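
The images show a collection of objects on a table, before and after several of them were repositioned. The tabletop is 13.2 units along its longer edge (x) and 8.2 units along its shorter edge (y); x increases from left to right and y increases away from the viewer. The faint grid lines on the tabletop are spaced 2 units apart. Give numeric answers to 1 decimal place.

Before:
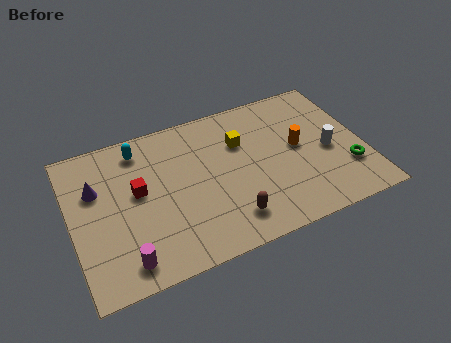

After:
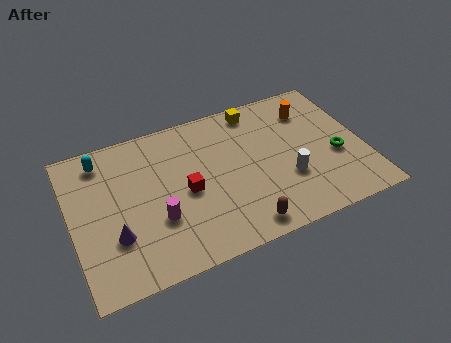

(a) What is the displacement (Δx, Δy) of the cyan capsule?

(-1.7, 0.0)

From the two frames, the cyan capsule sits at roughly (3.3, 6.9) before and (1.6, 6.9) after.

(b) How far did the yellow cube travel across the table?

1.8

The yellow cube moved from about (7.8, 5.6) to (8.7, 7.2), a distance of √(0.9² + 1.6²) ≈ 1.8.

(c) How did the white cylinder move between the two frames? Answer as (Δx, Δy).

(-2.0, -0.9)

The white cylinder was at about (11.6, 3.7) and moved to about (9.6, 2.8).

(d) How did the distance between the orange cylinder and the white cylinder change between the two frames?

+2.3

Before: roughly 1.5 units apart; after: 3.8. That's 2.3 units further apart.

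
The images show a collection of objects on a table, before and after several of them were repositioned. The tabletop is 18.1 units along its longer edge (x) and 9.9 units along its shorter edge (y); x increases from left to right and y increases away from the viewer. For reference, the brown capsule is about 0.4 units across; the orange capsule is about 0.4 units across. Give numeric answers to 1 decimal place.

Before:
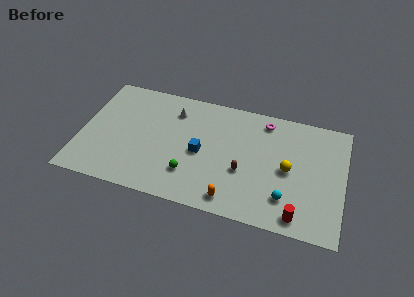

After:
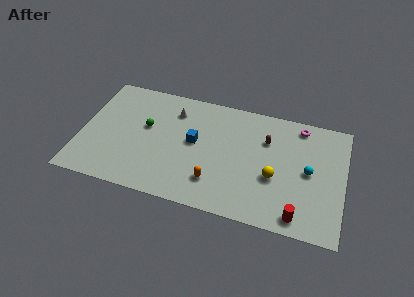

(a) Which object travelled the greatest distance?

the green sphere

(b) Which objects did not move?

the red cylinder and the white cone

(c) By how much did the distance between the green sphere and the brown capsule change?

+4.6

Before: roughly 3.8 units apart; after: 8.4. That's 4.6 units further apart.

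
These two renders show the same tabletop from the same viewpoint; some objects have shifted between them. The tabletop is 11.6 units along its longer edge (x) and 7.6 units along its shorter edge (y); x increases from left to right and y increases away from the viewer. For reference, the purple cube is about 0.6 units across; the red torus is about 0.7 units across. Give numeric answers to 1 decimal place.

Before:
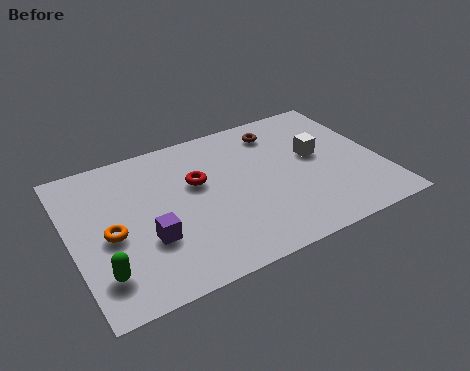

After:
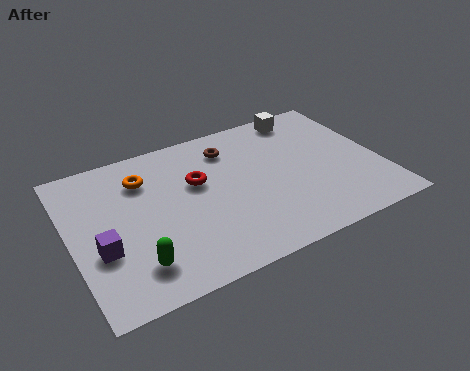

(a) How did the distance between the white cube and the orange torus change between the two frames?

-1.6

They were about 8.0 units apart before and 6.4 after — 1.6 units closer together.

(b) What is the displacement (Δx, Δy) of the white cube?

(-0.1, 2.4)

From the two frames, the white cube sits at roughly (9.3, 4.3) before and (9.2, 6.7) after.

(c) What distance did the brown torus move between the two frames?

1.9

The brown torus moved from about (8.1, 6.2) to (6.2, 6.0), a distance of √(1.9² + 0.2²) ≈ 1.9.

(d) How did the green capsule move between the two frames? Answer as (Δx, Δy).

(1.2, -0.1)

From the two frames, the green capsule sits at roughly (0.9, 1.7) before and (2.1, 1.6) after.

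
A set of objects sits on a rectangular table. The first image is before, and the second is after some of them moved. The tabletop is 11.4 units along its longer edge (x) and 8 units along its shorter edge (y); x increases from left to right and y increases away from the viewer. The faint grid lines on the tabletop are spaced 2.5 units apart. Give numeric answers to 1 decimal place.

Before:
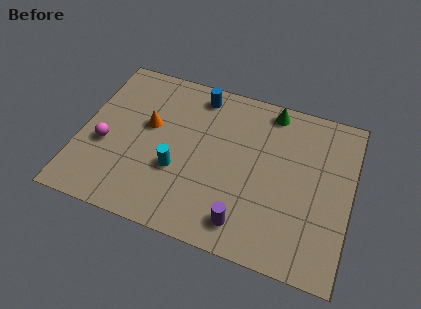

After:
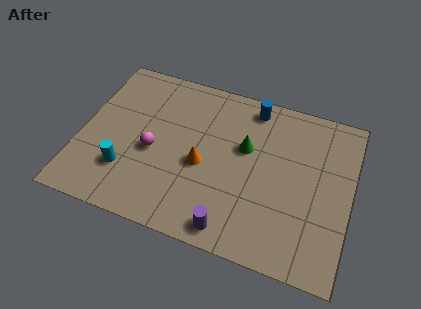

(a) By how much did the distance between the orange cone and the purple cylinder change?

-2.6

Before: roughly 5.6 units apart; after: 3.0. That's 2.6 units closer together.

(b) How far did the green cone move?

2.4

The green cone moved from about (7.8, 7.1) to (6.9, 4.9), a distance of √(0.9² + 2.2²) ≈ 2.4.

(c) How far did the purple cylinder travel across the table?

0.6

The purple cylinder moved from about (7.2, 1.3) to (6.7, 0.9), a distance of √(0.5² + 0.4²) ≈ 0.6.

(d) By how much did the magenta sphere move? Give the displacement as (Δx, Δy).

(2.0, 0.3)

From the two frames, the magenta sphere sits at roughly (1.1, 3.2) before and (3.1, 3.5) after.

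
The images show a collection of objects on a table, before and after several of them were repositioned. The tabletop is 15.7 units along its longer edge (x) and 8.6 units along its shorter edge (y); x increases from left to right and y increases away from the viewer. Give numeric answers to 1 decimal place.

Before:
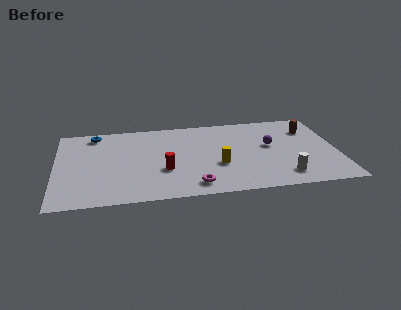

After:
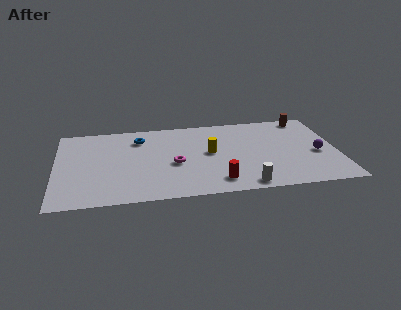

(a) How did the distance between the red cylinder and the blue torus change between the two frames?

+0.9

Before: roughly 5.8 units apart; after: 6.7. That's 0.9 units further apart.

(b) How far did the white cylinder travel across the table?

2.3

The white cylinder was near (12.6, 1.6) before and (10.4, 0.9) after, so it travelled √(2.2² + 0.7²) ≈ 2.3 units.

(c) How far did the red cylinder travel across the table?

3.3

The red cylinder was near (6.0, 3.1) before and (8.9, 1.5) after, so it travelled √(2.9² + 1.6²) ≈ 3.3 units.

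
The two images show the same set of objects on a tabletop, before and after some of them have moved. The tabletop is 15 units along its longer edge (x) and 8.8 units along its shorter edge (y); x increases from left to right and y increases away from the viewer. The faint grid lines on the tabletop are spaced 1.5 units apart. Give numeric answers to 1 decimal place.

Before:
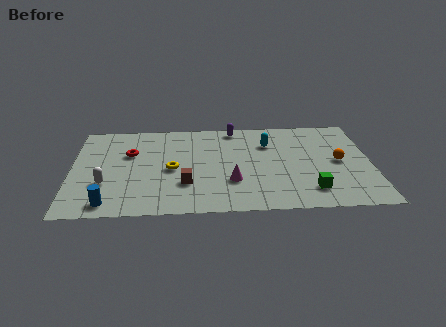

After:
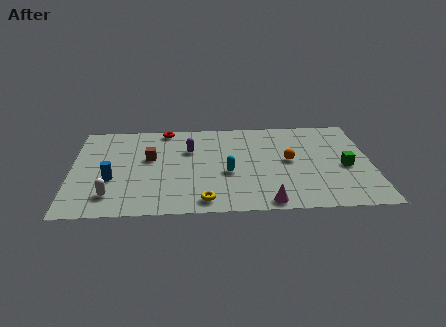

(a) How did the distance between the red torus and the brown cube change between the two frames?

-1.2

Before: roughly 4.1 units apart; after: 2.9. That's 1.2 units closer together.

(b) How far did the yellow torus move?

3.4

The yellow torus was near (5.0, 4.1) before and (6.6, 1.1) after, so it travelled √(1.6² + 3.0²) ≈ 3.4 units.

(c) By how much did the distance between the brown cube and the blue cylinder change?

-1.4

They were about 4.1 units apart before and 2.7 after — 1.4 units closer together.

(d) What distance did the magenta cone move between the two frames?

2.6

From (8.0, 2.8) to (9.7, 0.8), the magenta cone covered √(1.7² + 2.0²) ≈ 2.6 units.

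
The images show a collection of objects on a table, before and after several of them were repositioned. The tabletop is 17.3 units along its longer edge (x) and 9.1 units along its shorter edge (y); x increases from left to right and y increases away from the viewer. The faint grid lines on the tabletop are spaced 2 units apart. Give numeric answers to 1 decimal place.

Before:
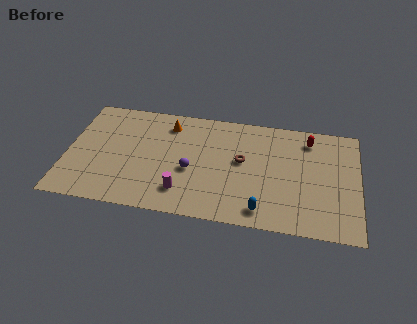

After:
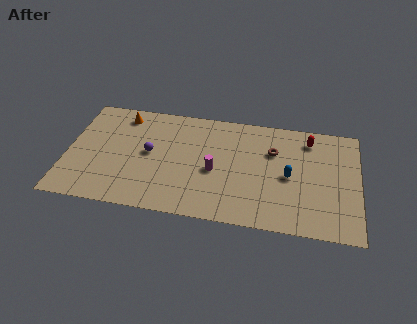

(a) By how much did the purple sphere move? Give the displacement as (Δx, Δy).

(-2.5, 1.0)

The purple sphere was at about (7.4, 3.8) and moved to about (4.9, 4.8).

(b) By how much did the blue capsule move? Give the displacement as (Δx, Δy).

(1.5, 3.0)

From the two frames, the blue capsule sits at roughly (11.7, 1.3) before and (13.2, 4.3) after.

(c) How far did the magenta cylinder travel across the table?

2.7

The magenta cylinder was near (7.0, 2.0) before and (8.8, 4.0) after, so it travelled √(1.8² + 2.0²) ≈ 2.7 units.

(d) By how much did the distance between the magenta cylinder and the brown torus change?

-0.6

Before: roughly 4.6 units apart; after: 4.0. That's 0.6 units closer together.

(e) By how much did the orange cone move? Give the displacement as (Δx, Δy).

(-2.8, 0.3)

The orange cone was at about (5.9, 7.4) and moved to about (3.1, 7.7).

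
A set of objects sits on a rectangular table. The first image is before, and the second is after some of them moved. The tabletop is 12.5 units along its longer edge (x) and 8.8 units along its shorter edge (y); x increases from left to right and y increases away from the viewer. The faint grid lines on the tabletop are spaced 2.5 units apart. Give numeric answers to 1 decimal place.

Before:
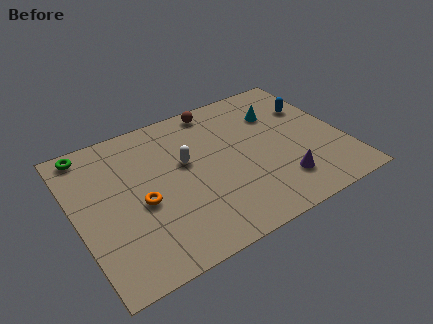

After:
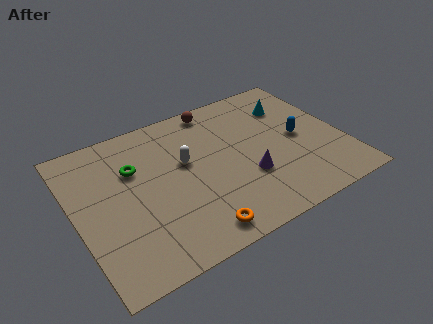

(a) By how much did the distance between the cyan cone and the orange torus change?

+0.4

The distance was about 7.3 in the first image and 7.7 in the second, so they moved 0.4 units further apart.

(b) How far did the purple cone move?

1.7

The purple cone was near (9.2, 2.0) before and (7.8, 3.0) after, so it travelled √(1.4² + 1.0²) ≈ 1.7 units.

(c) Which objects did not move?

the brown sphere and the white capsule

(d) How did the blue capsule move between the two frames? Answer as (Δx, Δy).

(-0.9, -1.7)

From the two frames, the blue capsule sits at roughly (11.4, 6.0) before and (10.5, 4.3) after.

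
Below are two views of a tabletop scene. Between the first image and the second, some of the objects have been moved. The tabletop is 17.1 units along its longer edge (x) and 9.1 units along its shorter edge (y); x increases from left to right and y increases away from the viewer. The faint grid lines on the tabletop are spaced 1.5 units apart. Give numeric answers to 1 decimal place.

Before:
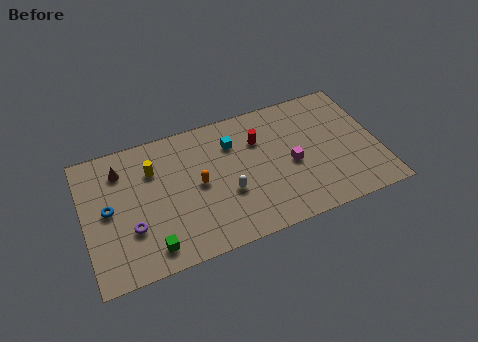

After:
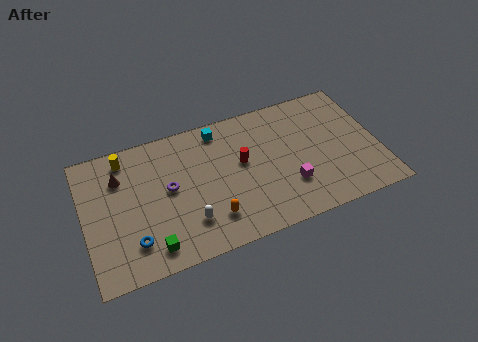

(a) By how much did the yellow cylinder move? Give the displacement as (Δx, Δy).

(-1.5, 1.3)

The yellow cylinder started near (4.1, 6.5) and ended near (2.6, 7.8).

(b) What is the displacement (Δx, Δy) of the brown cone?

(-0.1, -0.5)

The brown cone was at about (2.3, 7.1) and moved to about (2.2, 6.6).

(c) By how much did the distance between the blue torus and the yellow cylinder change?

+2.5

They were about 3.2 units apart before and 5.7 after — 2.5 units further apart.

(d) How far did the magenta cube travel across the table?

1.4

From (12.0, 4.1) to (11.7, 2.7), the magenta cube covered √(0.3² + 1.4²) ≈ 1.4 units.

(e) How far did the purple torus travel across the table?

3.0

From (2.6, 3.0) to (4.9, 4.9), the purple torus covered √(2.3² + 1.9²) ≈ 3.0 units.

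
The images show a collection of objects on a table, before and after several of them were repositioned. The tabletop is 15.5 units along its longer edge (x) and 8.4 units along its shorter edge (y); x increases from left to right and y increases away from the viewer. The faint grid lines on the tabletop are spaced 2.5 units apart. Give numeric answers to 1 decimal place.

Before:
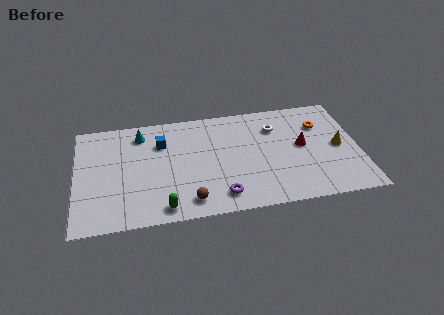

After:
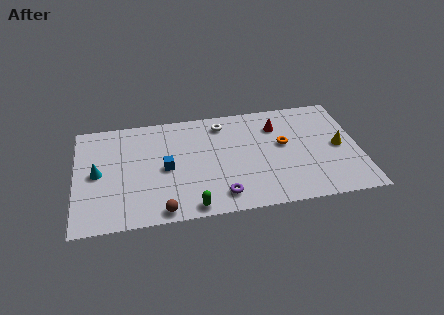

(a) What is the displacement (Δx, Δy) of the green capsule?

(1.5, -0.2)

The green capsule was at about (4.7, 1.0) and moved to about (6.2, 0.8).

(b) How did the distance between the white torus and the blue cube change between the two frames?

-1.9

Before: roughly 6.3 units apart; after: 4.4. That's 1.9 units closer together.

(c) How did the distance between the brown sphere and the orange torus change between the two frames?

-0.9

Before: roughly 8.8 units apart; after: 7.9. That's 0.9 units closer together.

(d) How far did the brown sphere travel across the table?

1.6

The brown sphere was near (6.1, 1.3) before and (4.6, 0.8) after, so it travelled √(1.5² + 0.5²) ≈ 1.6 units.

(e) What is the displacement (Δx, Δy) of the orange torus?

(-2.1, -1.2)

From the two frames, the orange torus sits at roughly (13.5, 6.0) before and (11.4, 4.8) after.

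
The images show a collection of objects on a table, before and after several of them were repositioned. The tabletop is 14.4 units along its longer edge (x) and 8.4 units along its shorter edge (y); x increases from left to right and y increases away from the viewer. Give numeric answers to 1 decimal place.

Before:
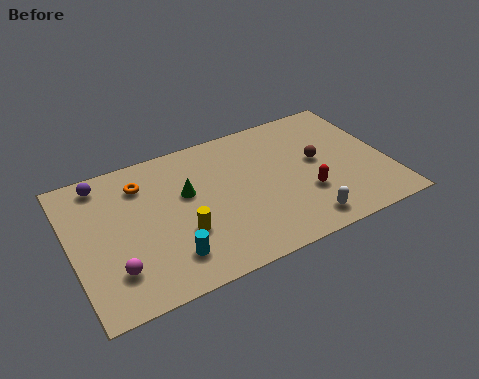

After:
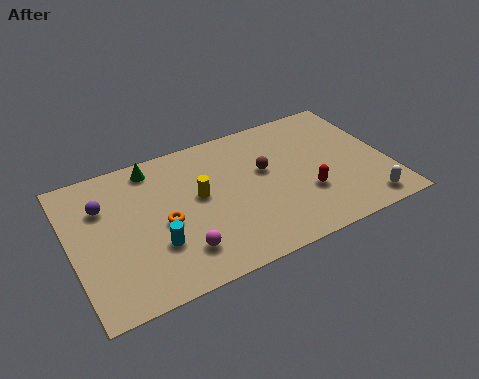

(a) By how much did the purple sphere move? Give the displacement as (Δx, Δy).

(-0.1, -1.4)

The purple sphere was at about (1.7, 7.3) and moved to about (1.6, 5.9).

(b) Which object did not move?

the red capsule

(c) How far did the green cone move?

2.6

The green cone was near (5.3, 5.1) before and (4.0, 7.3) after, so it travelled √(1.3² + 2.2²) ≈ 2.6 units.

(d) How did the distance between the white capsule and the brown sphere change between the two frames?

+2.1

They were about 3.6 units apart before and 5.7 after — 2.1 units further apart.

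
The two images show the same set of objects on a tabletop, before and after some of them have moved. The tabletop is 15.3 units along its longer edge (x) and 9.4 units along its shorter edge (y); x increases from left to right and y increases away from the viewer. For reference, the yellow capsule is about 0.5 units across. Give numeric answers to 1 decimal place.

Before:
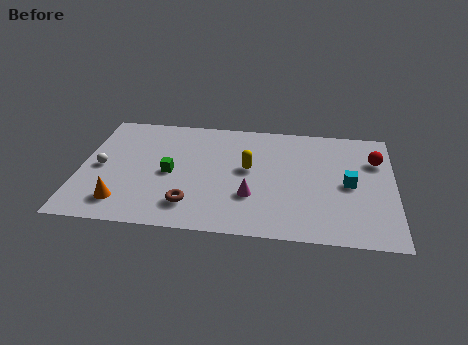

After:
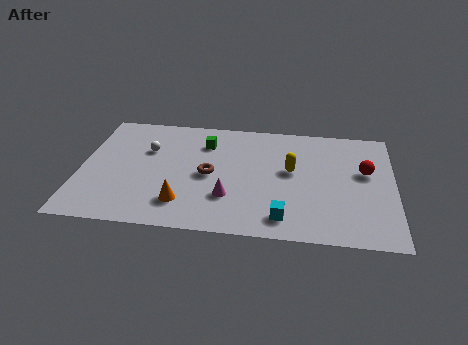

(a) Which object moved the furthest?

the cyan cube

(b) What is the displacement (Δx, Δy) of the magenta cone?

(-1.1, -0.2)

The magenta cone started near (8.4, 3.0) and ended near (7.3, 2.8).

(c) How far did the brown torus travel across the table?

2.6

From (5.5, 2.0) to (6.3, 4.5), the brown torus covered √(0.8² + 2.5²) ≈ 2.6 units.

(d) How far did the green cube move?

3.1

The green cube was near (4.4, 4.4) before and (6.0, 7.1) after, so it travelled √(1.6² + 2.7²) ≈ 3.1 units.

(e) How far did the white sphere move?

2.8

The white sphere was near (1.0, 4.5) before and (3.2, 6.2) after, so it travelled √(2.2² + 1.7²) ≈ 2.8 units.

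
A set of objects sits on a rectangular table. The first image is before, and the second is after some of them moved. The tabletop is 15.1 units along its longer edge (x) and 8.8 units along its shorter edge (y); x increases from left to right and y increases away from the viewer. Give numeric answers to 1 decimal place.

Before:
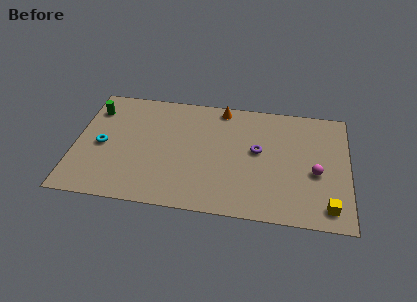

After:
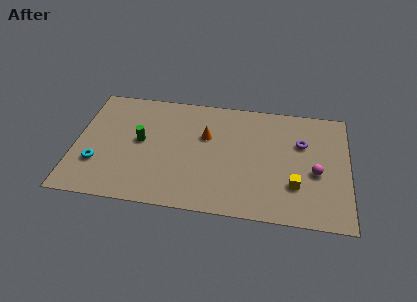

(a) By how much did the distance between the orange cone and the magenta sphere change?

-0.4

They were about 6.8 units apart before and 6.4 after — 0.4 units closer together.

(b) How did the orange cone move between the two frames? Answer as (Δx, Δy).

(-0.8, -2.3)

The orange cone was at about (8.0, 7.9) and moved to about (7.2, 5.6).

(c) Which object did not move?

the magenta sphere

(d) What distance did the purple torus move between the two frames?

2.6

From (10.1, 4.9) to (12.5, 5.8), the purple torus covered √(2.4² + 0.9²) ≈ 2.6 units.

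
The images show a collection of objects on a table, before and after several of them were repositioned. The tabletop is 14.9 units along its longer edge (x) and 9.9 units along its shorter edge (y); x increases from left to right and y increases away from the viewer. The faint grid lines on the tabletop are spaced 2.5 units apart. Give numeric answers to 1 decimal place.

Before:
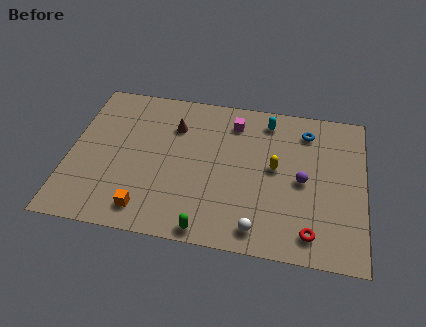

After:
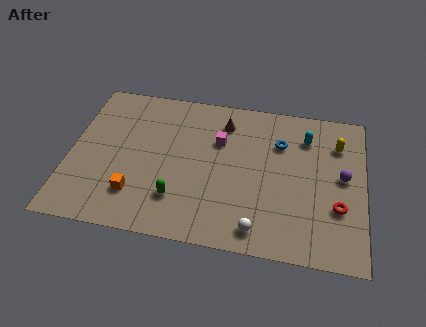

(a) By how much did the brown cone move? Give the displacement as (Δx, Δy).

(2.5, 0.7)

The brown cone started near (5.2, 7.2) and ended near (7.7, 7.9).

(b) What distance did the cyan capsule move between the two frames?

2.2

The cyan capsule moved from about (9.9, 8.4) to (11.9, 7.6), a distance of √(2.0² + 0.8²) ≈ 2.2.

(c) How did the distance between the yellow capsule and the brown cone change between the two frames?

+0.3

The distance was about 5.5 in the first image and 5.8 in the second, so they moved 0.3 units further apart.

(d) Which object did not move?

the white sphere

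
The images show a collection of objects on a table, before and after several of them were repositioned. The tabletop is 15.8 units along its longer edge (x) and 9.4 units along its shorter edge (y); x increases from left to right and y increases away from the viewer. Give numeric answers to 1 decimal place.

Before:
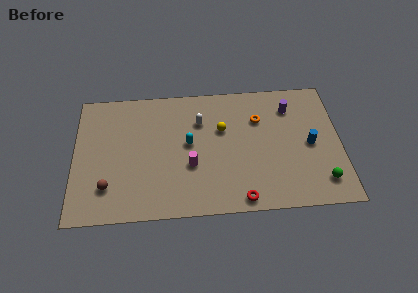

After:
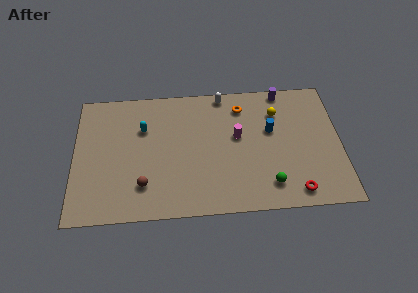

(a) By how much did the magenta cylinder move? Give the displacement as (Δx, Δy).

(2.8, 1.9)

The magenta cylinder was at about (6.9, 3.5) and moved to about (9.7, 5.4).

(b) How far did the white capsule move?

2.4

The white capsule moved from about (7.5, 6.7) to (8.9, 8.6), a distance of √(1.4² + 1.9²) ≈ 2.4.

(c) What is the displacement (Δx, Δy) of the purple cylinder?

(-0.4, 1.3)

From the two frames, the purple cylinder sits at roughly (12.9, 7.3) before and (12.5, 8.6) after.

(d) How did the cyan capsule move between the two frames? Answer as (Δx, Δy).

(-2.7, 1.3)

The cyan capsule was at about (6.8, 5.1) and moved to about (4.1, 6.4).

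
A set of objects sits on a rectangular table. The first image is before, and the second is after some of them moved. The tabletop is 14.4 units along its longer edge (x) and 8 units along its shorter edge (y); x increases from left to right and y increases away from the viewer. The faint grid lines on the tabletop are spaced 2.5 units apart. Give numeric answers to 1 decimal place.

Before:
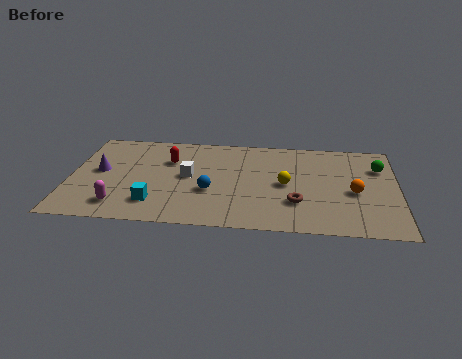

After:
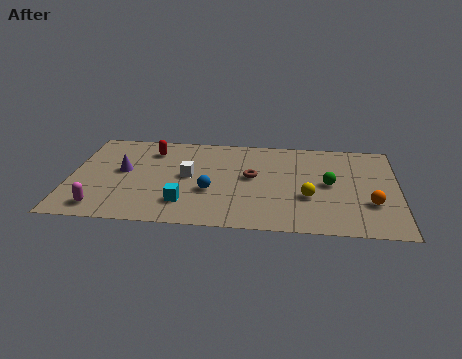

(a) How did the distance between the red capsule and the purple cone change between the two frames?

-1.0

The distance was about 3.2 in the first image and 2.2 in the second, so they moved 1.0 units closer together.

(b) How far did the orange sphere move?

1.1

The orange sphere moved from about (12.5, 3.5) to (13.2, 2.6), a distance of √(0.7² + 0.9²) ≈ 1.1.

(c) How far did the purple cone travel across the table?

1.0

The purple cone moved from about (1.3, 4.3) to (2.3, 4.4), a distance of √(1.0² + 0.1²) ≈ 1.0.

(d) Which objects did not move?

the blue sphere and the white cube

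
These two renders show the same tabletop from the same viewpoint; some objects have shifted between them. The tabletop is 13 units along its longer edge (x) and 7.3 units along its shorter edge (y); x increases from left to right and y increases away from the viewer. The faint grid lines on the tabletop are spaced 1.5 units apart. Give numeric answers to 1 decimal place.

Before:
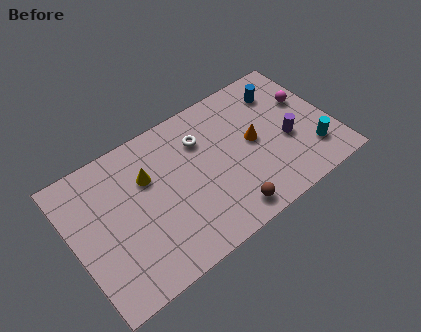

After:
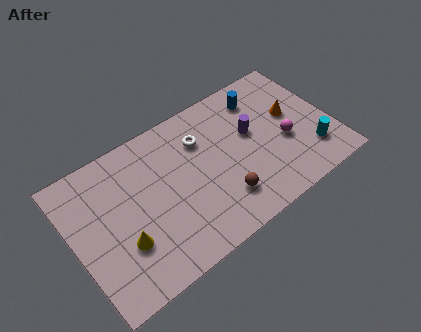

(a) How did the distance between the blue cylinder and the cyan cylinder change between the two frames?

+0.5

They were about 4.0 units apart before and 4.5 after — 0.5 units further apart.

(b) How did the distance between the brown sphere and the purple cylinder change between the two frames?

-0.8

The distance was about 4.0 in the first image and 3.2 in the second, so they moved 0.8 units closer together.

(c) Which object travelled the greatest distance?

the yellow cone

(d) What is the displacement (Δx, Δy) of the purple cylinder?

(-1.6, 1.3)

The purple cylinder was at about (10.7, 3.0) and moved to about (9.1, 4.3).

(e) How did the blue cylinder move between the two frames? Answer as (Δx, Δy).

(-1.0, 0.2)

The blue cylinder was at about (10.9, 5.7) and moved to about (9.9, 5.9).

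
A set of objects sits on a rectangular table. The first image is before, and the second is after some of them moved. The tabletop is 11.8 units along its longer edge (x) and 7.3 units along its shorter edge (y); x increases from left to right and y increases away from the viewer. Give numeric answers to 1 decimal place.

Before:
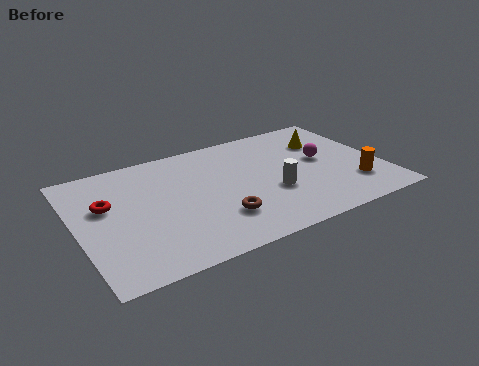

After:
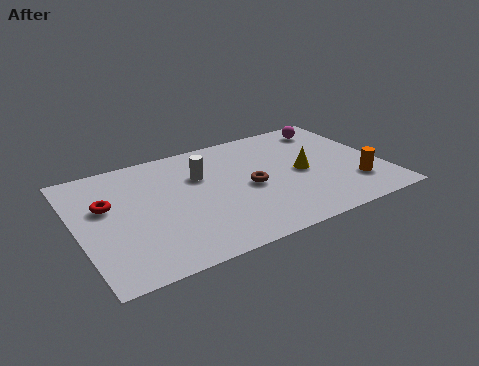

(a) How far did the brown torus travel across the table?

2.0

The brown torus moved from about (5.2, 2.0) to (6.6, 3.4), a distance of √(1.4² + 1.4²) ≈ 2.0.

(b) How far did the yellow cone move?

2.1

The yellow cone was near (9.9, 5.2) before and (8.7, 3.5) after, so it travelled √(1.2² + 1.7²) ≈ 2.1 units.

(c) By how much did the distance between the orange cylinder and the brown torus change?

-1.1

Before: roughly 5.3 units apart; after: 4.2. That's 1.1 units closer together.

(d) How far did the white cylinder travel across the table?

3.3

The white cylinder was near (7.4, 2.7) before and (4.9, 4.9) after, so it travelled √(2.5² + 2.2²) ≈ 3.3 units.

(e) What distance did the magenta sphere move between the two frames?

2.2

The magenta sphere was near (9.6, 4.0) before and (10.3, 6.1) after, so it travelled √(0.7² + 2.1²) ≈ 2.2 units.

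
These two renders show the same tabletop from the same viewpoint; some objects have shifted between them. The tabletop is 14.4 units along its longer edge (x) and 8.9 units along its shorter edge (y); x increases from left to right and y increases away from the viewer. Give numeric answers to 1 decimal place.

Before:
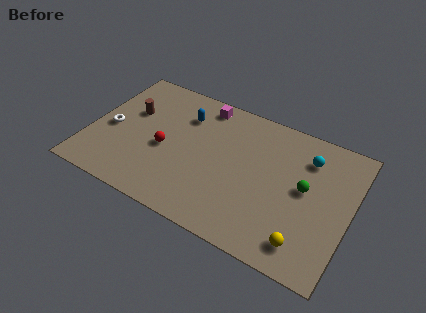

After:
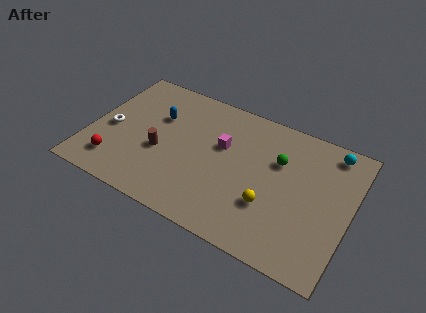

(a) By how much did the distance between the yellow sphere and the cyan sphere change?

+0.3

The distance was about 5.3 in the first image and 5.6 in the second, so they moved 0.3 units further apart.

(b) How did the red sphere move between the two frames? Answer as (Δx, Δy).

(-2.5, -2.1)

The red sphere started near (4.2, 3.9) and ended near (1.7, 1.8).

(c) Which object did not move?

the white torus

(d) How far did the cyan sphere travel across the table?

1.6

The cyan sphere moved from about (11.8, 6.8) to (13.0, 7.8), a distance of √(1.2² + 1.0²) ≈ 1.6.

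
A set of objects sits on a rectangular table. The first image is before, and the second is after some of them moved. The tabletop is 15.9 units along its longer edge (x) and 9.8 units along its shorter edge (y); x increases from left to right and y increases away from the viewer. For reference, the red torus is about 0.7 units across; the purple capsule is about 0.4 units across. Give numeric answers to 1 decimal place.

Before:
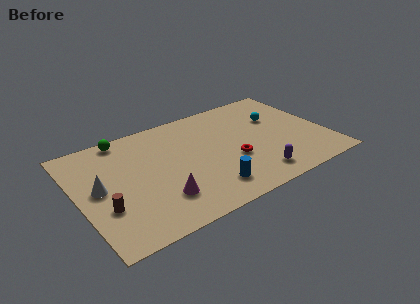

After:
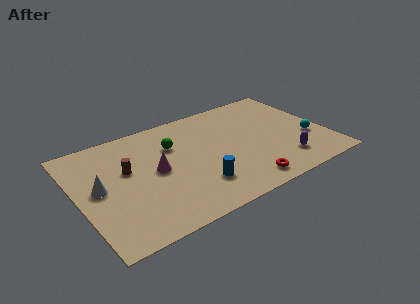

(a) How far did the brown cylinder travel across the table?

3.2

The brown cylinder was near (1.4, 3.3) before and (3.2, 5.9) after, so it travelled √(1.8² + 2.6²) ≈ 3.2 units.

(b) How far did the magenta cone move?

2.5

From (4.8, 2.5) to (4.9, 5.0), the magenta cone covered √(0.1² + 2.5²) ≈ 2.5 units.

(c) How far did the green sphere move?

3.6

The green sphere moved from about (3.4, 8.9) to (6.3, 6.8), a distance of √(2.9² + 2.1²) ≈ 3.6.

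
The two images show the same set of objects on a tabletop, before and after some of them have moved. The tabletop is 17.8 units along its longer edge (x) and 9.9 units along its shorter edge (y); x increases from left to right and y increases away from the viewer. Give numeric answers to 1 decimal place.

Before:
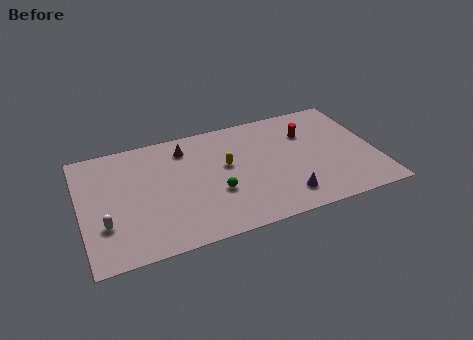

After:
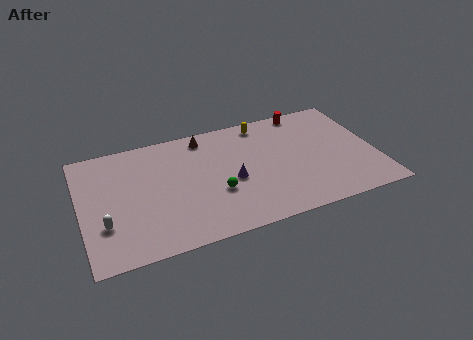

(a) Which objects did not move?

the white capsule and the green sphere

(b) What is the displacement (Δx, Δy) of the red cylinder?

(0.1, 2.0)

From the two frames, the red cylinder sits at roughly (13.9, 7.0) before and (14.0, 9.0) after.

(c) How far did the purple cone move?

3.8

The purple cone moved from about (12.0, 1.9) to (9.0, 4.3), a distance of √(3.0² + 2.4²) ≈ 3.8.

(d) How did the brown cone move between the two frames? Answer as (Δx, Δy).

(1.2, 0.6)

The brown cone started near (6.5, 8.0) and ended near (7.7, 8.6).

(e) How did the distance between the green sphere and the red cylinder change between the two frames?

+1.3

The distance was about 6.8 in the first image and 8.1 in the second, so they moved 1.3 units further apart.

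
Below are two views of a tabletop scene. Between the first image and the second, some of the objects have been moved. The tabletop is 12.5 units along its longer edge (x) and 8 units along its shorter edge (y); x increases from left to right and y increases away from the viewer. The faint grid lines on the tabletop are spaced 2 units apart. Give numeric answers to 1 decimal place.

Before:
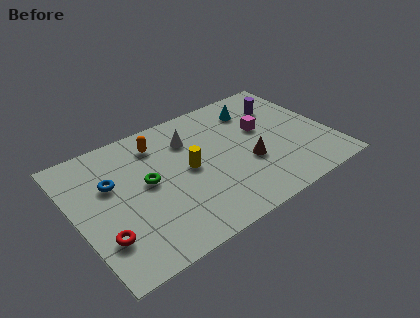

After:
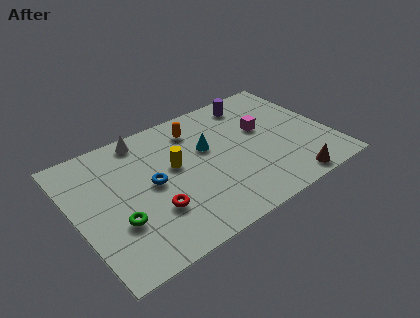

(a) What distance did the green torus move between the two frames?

2.3

The green torus moved from about (3.5, 4.3) to (1.8, 2.7), a distance of √(1.7² + 1.6²) ≈ 2.3.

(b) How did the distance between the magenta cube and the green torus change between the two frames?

+2.0

They were about 5.9 units apart before and 7.9 after — 2.0 units further apart.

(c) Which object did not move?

the magenta cube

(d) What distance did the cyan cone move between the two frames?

3.0

The cyan cone was near (9.3, 6.3) before and (6.6, 4.9) after, so it travelled √(2.7² + 1.4²) ≈ 3.0 units.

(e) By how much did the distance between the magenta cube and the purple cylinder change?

+0.4

They were about 1.6 units apart before and 2.0 after — 0.4 units further apart.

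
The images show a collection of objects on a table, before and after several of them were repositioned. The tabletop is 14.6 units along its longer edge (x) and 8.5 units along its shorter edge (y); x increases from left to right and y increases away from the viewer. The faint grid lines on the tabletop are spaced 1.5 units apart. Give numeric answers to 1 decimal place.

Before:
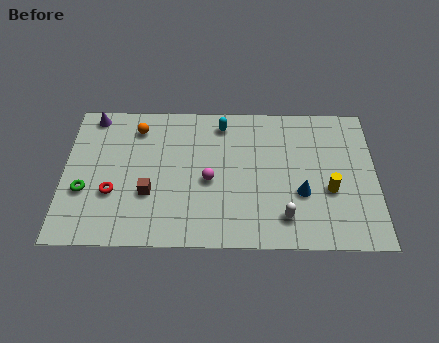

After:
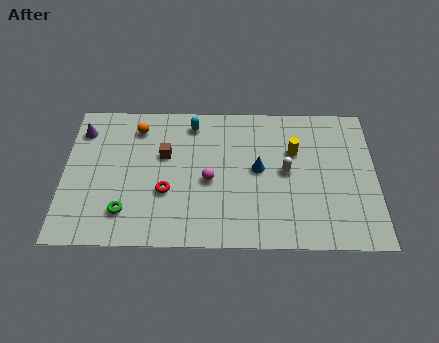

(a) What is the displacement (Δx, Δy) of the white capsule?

(0.1, 2.7)

The white capsule was at about (10.3, 1.7) and moved to about (10.4, 4.4).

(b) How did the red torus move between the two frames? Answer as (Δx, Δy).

(2.5, 0.1)

From the two frames, the red torus sits at roughly (2.3, 3.0) before and (4.8, 3.1) after.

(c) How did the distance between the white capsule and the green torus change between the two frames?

-1.5

They were about 9.4 units apart before and 7.9 after — 1.5 units closer together.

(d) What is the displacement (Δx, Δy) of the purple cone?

(-0.5, -0.9)

The purple cone was at about (1.3, 7.6) and moved to about (0.8, 6.7).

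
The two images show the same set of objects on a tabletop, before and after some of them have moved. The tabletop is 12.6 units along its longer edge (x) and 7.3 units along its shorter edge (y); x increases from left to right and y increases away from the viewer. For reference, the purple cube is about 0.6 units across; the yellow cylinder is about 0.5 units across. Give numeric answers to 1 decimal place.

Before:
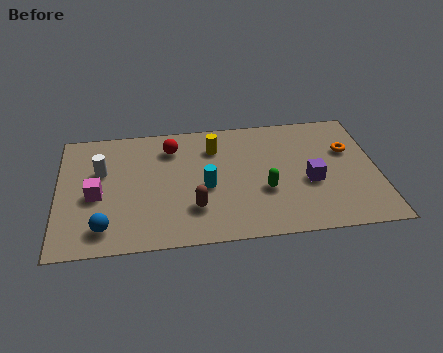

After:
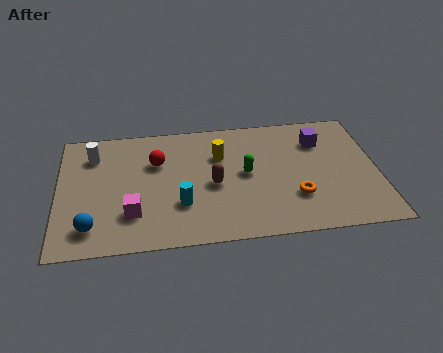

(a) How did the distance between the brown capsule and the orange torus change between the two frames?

-3.4

They were about 6.8 units apart before and 3.4 after — 3.4 units closer together.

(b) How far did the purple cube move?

2.5

The purple cube moved from about (9.9, 3.0) to (10.4, 5.4), a distance of √(0.5² + 2.4²) ≈ 2.5.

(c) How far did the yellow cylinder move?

0.5

The yellow cylinder moved from about (6.2, 5.5) to (6.4, 5.0), a distance of √(0.2² + 0.5²) ≈ 0.5.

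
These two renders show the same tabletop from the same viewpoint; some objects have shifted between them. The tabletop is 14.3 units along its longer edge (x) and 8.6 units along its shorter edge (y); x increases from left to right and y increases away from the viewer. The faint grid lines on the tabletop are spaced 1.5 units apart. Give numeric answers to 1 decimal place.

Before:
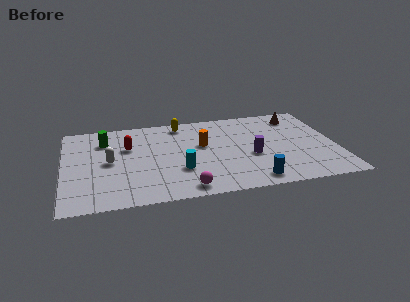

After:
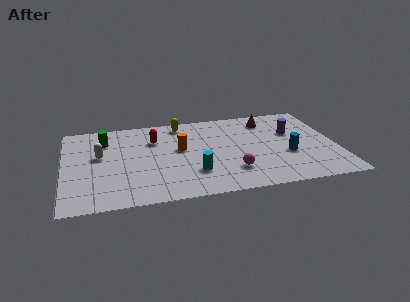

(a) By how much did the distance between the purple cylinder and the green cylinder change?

+1.8

Before: roughly 8.2 units apart; after: 10.0. That's 1.8 units further apart.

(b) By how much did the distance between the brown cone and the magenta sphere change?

-3.5

Before: roughly 8.8 units apart; after: 5.3. That's 3.5 units closer together.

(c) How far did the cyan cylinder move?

0.8

From (6.0, 2.8) to (6.7, 2.4), the cyan cylinder covered √(0.7² + 0.4²) ≈ 0.8 units.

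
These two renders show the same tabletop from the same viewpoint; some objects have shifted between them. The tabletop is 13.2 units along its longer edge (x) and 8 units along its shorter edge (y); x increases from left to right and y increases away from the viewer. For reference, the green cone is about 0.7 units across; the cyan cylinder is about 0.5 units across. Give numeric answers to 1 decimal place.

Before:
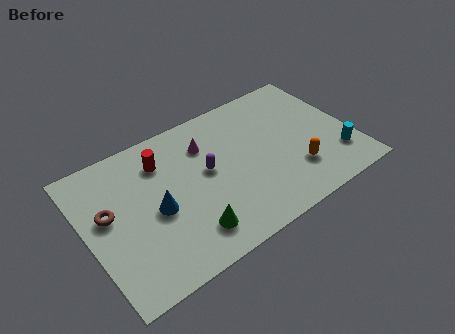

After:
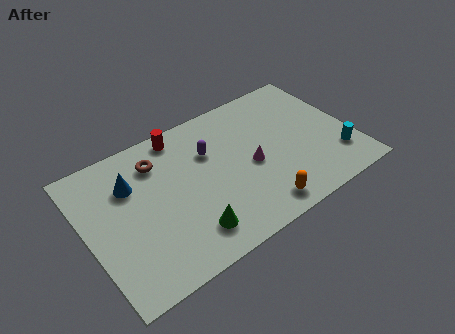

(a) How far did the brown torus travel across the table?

3.1

The brown torus was near (1.1, 4.6) before and (3.8, 6.2) after, so it travelled √(2.7² + 1.6²) ≈ 3.1 units.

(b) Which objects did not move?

the cyan cylinder and the green cone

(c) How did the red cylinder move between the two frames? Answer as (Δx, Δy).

(1.1, 1.0)

From the two frames, the red cylinder sits at roughly (4.0, 6.1) before and (5.1, 7.1) after.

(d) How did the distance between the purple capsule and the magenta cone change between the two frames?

+1.0

The distance was about 1.5 in the first image and 2.5 in the second, so they moved 1.0 units further apart.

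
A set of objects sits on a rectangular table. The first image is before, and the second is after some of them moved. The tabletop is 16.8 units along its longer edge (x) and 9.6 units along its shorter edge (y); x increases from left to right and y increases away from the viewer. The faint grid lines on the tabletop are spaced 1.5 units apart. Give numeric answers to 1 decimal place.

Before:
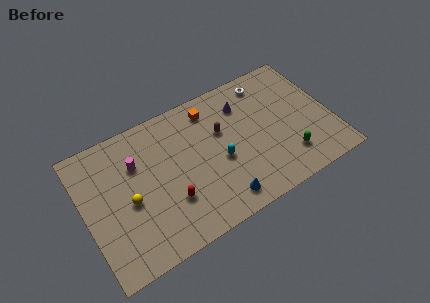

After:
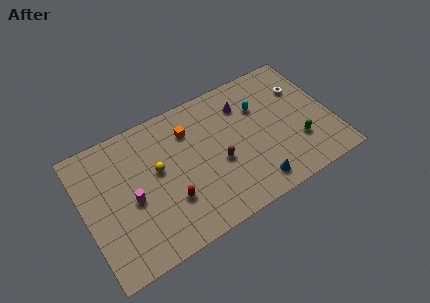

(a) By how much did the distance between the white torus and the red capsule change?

+1.3

The distance was about 9.1 in the first image and 10.4 in the second, so they moved 1.3 units further apart.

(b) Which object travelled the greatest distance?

the cyan capsule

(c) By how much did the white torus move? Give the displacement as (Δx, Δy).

(2.2, -1.5)

The white torus started near (13.0, 8.2) and ended near (15.2, 6.7).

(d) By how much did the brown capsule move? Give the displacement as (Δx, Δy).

(-0.5, -2.1)

The brown capsule started near (9.5, 6.1) and ended near (9.0, 4.0).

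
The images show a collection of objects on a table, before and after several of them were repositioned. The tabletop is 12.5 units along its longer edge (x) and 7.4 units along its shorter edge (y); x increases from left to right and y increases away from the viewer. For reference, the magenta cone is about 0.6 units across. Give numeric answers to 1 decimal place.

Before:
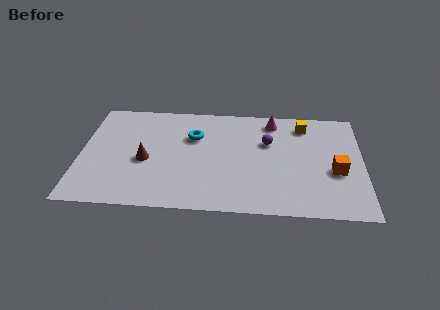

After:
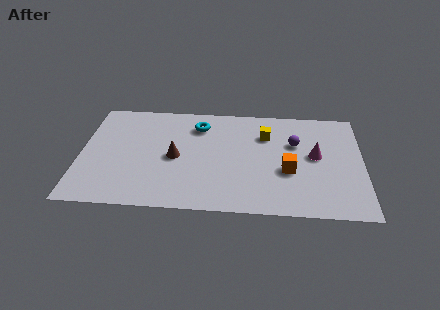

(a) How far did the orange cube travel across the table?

2.1

From (11.3, 3.0) to (9.2, 2.9), the orange cube covered √(2.1² + 0.1²) ≈ 2.1 units.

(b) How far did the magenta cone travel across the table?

3.0

From (8.5, 6.3) to (10.4, 4.0), the magenta cone covered √(1.9² + 2.3²) ≈ 3.0 units.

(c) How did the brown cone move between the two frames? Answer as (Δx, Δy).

(1.3, 0.3)

From the two frames, the brown cone sits at roughly (2.9, 3.2) before and (4.2, 3.5) after.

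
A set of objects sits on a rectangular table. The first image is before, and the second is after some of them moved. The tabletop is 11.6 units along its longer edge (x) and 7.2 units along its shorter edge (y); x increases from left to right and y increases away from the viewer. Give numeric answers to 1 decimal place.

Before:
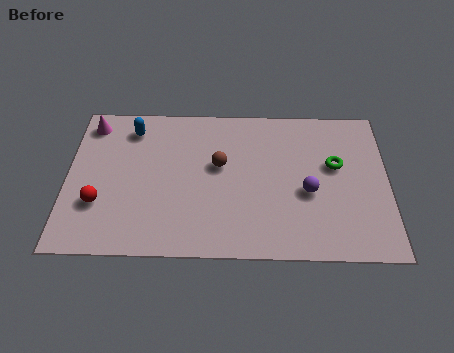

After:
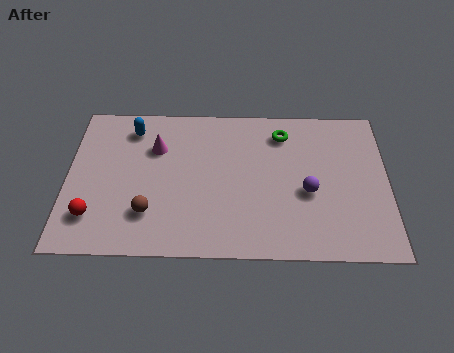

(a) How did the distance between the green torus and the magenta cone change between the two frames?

-4.4

The distance was about 9.1 in the first image and 4.7 in the second, so they moved 4.4 units closer together.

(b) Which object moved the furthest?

the brown sphere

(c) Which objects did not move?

the purple sphere and the blue capsule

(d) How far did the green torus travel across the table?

2.4

The green torus moved from about (9.7, 4.3) to (7.8, 5.8), a distance of √(1.9² + 1.5²) ≈ 2.4.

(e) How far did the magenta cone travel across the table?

2.6

The magenta cone was near (0.8, 6.1) before and (3.2, 5.0) after, so it travelled √(2.4² + 1.1²) ≈ 2.6 units.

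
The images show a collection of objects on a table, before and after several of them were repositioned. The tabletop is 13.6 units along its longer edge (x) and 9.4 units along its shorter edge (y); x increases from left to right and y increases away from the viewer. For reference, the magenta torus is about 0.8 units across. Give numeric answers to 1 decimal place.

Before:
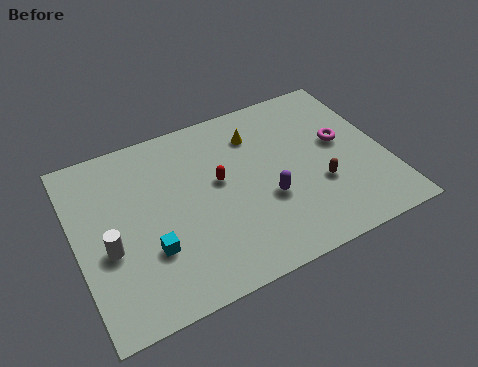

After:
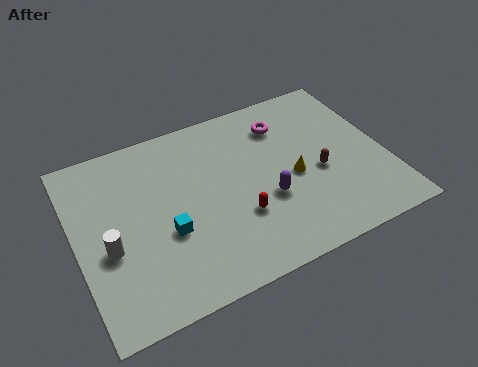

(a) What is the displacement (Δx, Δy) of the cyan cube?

(0.8, 0.6)

The cyan cube started near (3.0, 3.0) and ended near (3.8, 3.6).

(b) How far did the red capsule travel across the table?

2.3

The red capsule moved from about (6.3, 5.3) to (6.9, 3.1), a distance of √(0.6² + 2.2²) ≈ 2.3.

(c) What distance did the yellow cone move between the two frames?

3.3

The yellow cone moved from about (8.2, 7.2) to (9.5, 4.2), a distance of √(1.3² + 3.0²) ≈ 3.3.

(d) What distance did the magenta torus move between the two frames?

3.0

The magenta torus was near (11.8, 5.3) before and (9.5, 7.3) after, so it travelled √(2.3² + 2.0²) ≈ 3.0 units.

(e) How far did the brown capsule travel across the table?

0.7

From (10.5, 3.3) to (10.6, 4.0), the brown capsule covered √(0.1² + 0.7²) ≈ 0.7 units.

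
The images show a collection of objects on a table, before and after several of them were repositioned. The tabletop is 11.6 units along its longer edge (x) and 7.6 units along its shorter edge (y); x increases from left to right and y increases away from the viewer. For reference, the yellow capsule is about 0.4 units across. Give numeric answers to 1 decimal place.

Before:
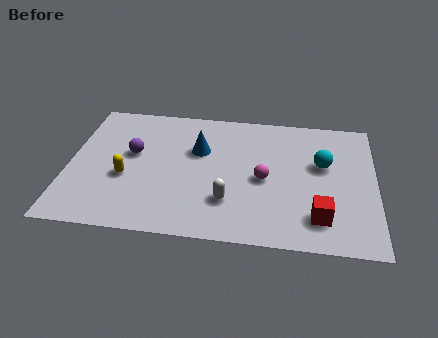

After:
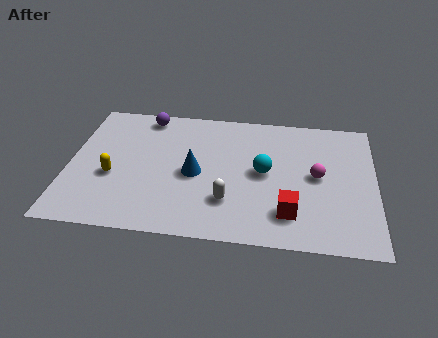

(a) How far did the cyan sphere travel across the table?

2.3

The cyan sphere moved from about (9.6, 4.6) to (7.4, 3.9), a distance of √(2.2² + 0.7²) ≈ 2.3.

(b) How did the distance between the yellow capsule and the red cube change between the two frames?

-0.6

Before: roughly 7.4 units apart; after: 6.8. That's 0.6 units closer together.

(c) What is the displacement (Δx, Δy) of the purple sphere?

(0.4, 2.3)

The purple sphere was at about (2.4, 4.4) and moved to about (2.8, 6.7).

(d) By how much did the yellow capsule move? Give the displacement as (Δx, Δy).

(-0.5, 0.0)

The yellow capsule started near (2.2, 3.0) and ended near (1.7, 3.0).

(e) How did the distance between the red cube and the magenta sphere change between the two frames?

-0.4

They were about 2.8 units apart before and 2.4 after — 0.4 units closer together.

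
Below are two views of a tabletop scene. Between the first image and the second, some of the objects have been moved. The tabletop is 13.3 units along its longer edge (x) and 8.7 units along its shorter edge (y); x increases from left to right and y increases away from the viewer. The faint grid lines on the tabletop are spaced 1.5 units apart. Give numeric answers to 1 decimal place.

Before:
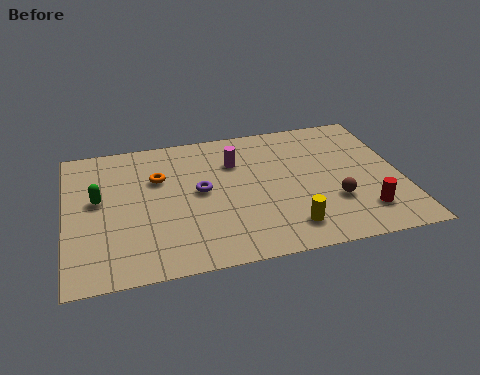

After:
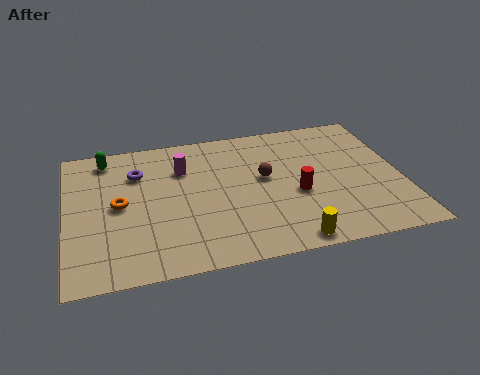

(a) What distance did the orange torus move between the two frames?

2.1

The orange torus moved from about (3.7, 5.8) to (2.1, 4.4), a distance of √(1.6² + 1.4²) ≈ 2.1.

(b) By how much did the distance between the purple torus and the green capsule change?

-2.3

Before: roughly 4.0 units apart; after: 1.7. That's 2.3 units closer together.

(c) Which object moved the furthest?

the brown sphere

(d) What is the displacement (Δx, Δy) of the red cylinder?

(-2.5, 1.7)

From the two frames, the red cylinder sits at roughly (11.6, 1.9) before and (9.1, 3.6) after.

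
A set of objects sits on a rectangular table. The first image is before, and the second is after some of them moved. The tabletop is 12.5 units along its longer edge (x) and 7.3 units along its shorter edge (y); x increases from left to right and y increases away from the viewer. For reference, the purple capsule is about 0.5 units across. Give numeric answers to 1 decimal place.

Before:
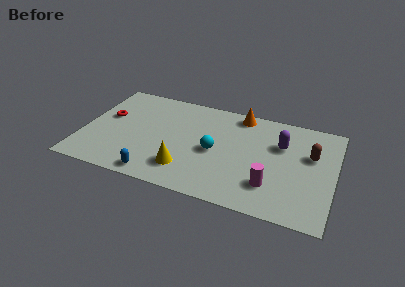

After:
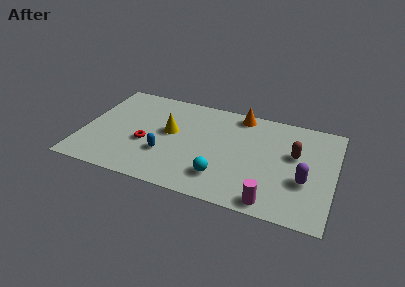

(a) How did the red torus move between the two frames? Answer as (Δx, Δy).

(2.1, -1.4)

The red torus was at about (1.1, 4.3) and moved to about (3.2, 2.9).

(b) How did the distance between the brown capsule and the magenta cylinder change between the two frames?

+0.5

They were about 3.2 units apart before and 3.7 after — 0.5 units further apart.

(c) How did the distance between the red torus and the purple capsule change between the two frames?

-0.8

They were about 8.7 units apart before and 7.9 after — 0.8 units closer together.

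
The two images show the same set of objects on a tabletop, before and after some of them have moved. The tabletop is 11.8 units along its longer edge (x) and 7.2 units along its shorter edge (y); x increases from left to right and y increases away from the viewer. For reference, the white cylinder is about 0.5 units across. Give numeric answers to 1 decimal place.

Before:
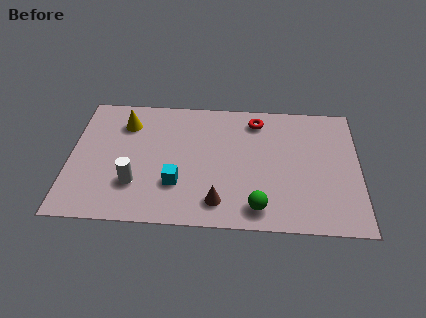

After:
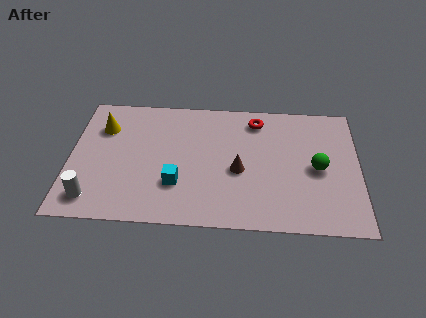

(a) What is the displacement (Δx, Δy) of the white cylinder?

(-1.7, -0.9)

The white cylinder started near (2.7, 2.1) and ended near (1.0, 1.2).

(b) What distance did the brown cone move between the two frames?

2.0

The brown cone was near (6.1, 1.3) before and (6.9, 3.1) after, so it travelled √(0.8² + 1.8²) ≈ 2.0 units.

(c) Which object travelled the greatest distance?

the green sphere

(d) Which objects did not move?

the red torus and the cyan cube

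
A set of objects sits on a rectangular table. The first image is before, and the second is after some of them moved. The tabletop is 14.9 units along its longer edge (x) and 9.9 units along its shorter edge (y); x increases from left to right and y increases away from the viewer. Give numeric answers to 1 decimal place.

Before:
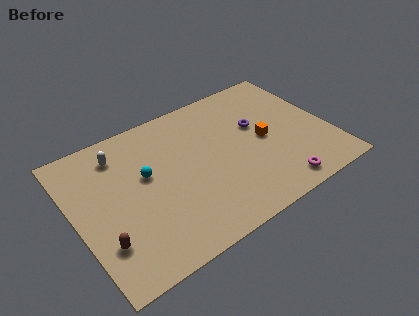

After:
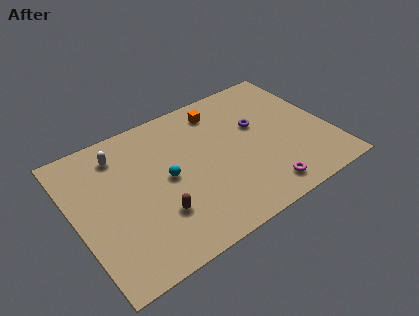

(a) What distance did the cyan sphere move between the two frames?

1.4

The cyan sphere moved from about (4.2, 5.8) to (5.3, 5.0), a distance of √(1.1² + 0.8²) ≈ 1.4.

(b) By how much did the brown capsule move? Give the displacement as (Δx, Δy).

(3.2, 0.2)

The brown capsule started near (1.2, 2.7) and ended near (4.4, 2.9).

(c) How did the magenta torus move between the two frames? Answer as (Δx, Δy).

(-0.9, 0.2)

From the two frames, the magenta torus sits at roughly (11.2, 1.2) before and (10.3, 1.4) after.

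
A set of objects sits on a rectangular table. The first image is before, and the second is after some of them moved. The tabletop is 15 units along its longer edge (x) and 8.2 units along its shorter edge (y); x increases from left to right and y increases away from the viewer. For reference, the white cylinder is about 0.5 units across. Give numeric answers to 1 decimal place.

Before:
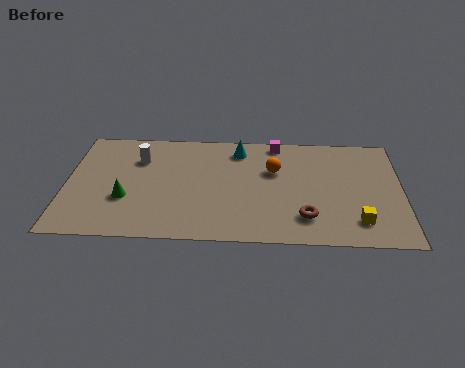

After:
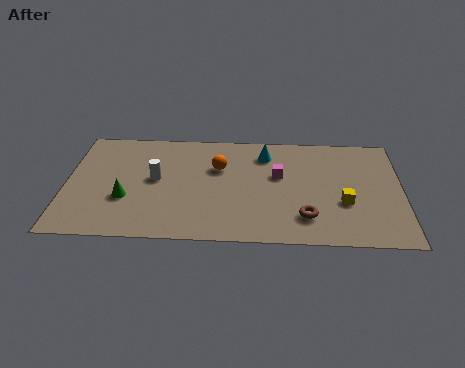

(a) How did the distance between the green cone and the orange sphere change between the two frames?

-2.2

The distance was about 7.0 in the first image and 4.8 in the second, so they moved 2.2 units closer together.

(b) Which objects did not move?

the brown torus and the green cone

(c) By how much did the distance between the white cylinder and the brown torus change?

-1.3

The distance was about 8.5 in the first image and 7.2 in the second, so they moved 1.3 units closer together.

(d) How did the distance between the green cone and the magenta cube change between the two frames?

-1.0

Before: roughly 8.1 units apart; after: 7.1. That's 1.0 units closer together.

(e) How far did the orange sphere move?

2.5

The orange sphere was near (9.3, 5.3) before and (6.8, 5.4) after, so it travelled √(2.5² + 0.1²) ≈ 2.5 units.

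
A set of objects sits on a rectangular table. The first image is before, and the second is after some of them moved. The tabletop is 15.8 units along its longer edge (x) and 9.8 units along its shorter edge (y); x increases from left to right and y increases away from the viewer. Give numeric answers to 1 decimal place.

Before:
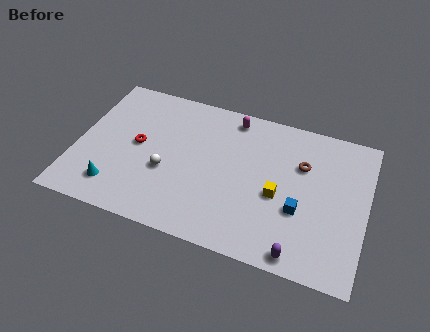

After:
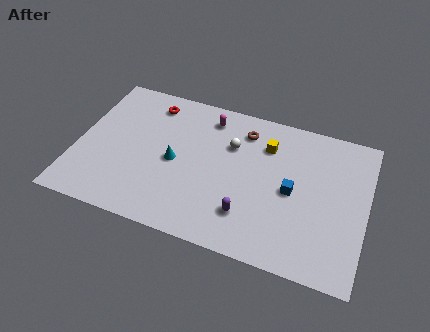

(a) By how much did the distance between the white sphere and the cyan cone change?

+0.4

Before: roughly 3.2 units apart; after: 3.6. That's 0.4 units further apart.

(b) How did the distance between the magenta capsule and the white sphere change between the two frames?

-3.7

Before: roughly 5.8 units apart; after: 2.1. That's 3.7 units closer together.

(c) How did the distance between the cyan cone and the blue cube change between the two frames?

-3.6

They were about 10.0 units apart before and 6.4 after — 3.6 units closer together.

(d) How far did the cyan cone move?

4.0

The cyan cone was near (2.4, 1.9) before and (5.4, 4.6) after, so it travelled √(3.0² + 2.7²) ≈ 4.0 units.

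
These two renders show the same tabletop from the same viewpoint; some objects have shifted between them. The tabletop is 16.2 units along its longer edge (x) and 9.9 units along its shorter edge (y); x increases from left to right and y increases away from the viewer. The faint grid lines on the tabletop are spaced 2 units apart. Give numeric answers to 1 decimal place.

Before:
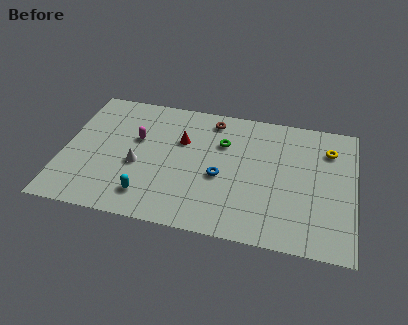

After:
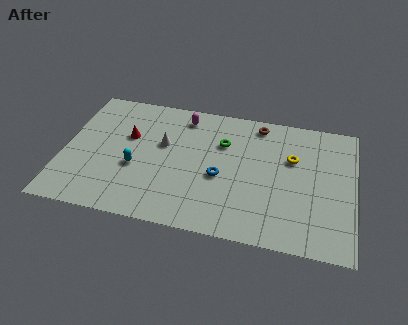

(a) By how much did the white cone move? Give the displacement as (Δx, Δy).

(1.3, 1.9)

The white cone was at about (4.2, 4.1) and moved to about (5.5, 6.0).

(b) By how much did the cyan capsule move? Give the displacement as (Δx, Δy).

(-0.8, 2.0)

The cyan capsule started near (4.9, 1.9) and ended near (4.1, 3.9).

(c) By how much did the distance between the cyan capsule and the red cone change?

-2.5

Before: roughly 4.9 units apart; after: 2.4. That's 2.5 units closer together.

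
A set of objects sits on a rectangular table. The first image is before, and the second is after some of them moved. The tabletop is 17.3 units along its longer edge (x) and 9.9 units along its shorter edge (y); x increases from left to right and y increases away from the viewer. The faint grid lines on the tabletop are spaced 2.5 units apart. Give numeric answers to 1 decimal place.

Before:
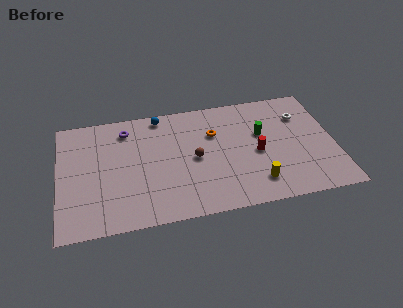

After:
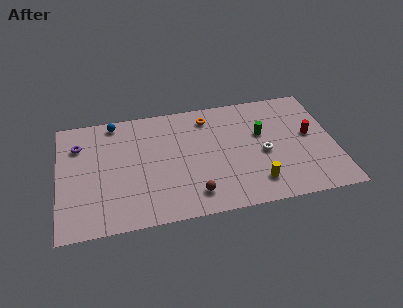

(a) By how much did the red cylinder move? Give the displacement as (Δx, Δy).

(3.4, 0.9)

The red cylinder started near (12.4, 4.5) and ended near (15.8, 5.4).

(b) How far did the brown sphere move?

3.0

From (8.5, 4.8) to (8.3, 1.8), the brown sphere covered √(0.2² + 3.0²) ≈ 3.0 units.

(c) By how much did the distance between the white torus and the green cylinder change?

-1.1

The distance was about 2.8 in the first image and 1.7 in the second, so they moved 1.1 units closer together.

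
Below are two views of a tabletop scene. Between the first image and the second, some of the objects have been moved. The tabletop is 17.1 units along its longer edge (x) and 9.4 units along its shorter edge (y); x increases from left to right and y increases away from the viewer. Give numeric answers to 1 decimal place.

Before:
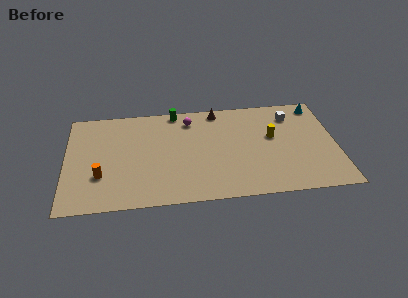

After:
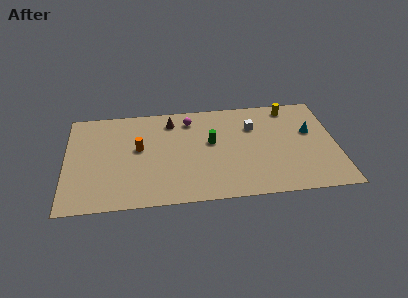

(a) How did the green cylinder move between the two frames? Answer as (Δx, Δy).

(2.2, -3.2)

The green cylinder was at about (7.0, 8.6) and moved to about (9.2, 5.4).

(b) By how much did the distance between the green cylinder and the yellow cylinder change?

-1.0

They were about 6.8 units apart before and 5.8 after — 1.0 units closer together.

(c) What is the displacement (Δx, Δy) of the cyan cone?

(-0.6, -2.5)

The cyan cone was at about (16.1, 8.2) and moved to about (15.5, 5.7).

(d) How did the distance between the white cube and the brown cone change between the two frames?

+0.5

Before: roughly 4.8 units apart; after: 5.3. That's 0.5 units further apart.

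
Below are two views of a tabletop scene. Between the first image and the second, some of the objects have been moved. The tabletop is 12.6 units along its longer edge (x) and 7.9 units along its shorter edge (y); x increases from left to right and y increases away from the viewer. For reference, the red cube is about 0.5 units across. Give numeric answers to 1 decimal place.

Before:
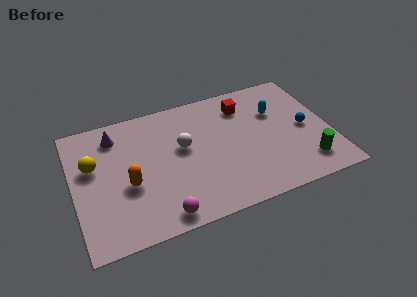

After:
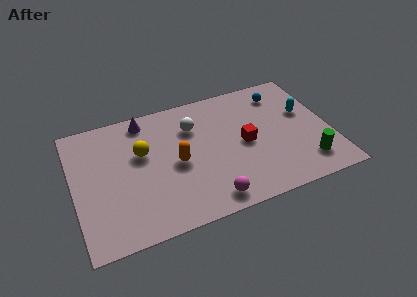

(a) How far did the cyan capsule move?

1.5

The cyan capsule was near (10.1, 5.3) before and (11.5, 4.8) after, so it travelled √(1.4² + 0.5²) ≈ 1.5 units.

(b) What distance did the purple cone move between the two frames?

1.6

From (2.2, 6.4) to (3.7, 6.9), the purple cone covered √(1.5² + 0.5²) ≈ 1.6 units.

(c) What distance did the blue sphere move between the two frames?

2.8

The blue sphere moved from about (11.4, 3.8) to (10.5, 6.4), a distance of √(0.9² + 2.6²) ≈ 2.8.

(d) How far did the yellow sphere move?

2.4

From (1.0, 4.9) to (3.4, 4.9), the yellow sphere covered √(2.4² + 0.0²) ≈ 2.4 units.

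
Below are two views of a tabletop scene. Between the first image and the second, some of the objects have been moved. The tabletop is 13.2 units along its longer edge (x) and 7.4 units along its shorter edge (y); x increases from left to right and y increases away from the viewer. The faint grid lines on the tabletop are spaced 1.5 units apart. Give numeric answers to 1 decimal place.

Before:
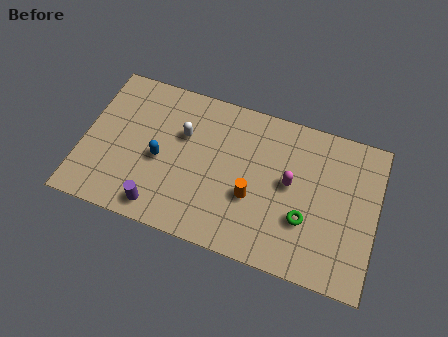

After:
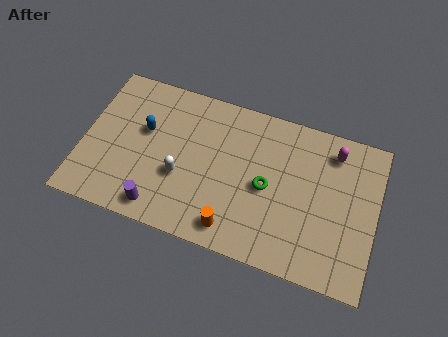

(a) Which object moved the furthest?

the magenta capsule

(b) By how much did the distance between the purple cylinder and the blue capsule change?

+1.3

The distance was about 2.3 in the first image and 3.6 in the second, so they moved 1.3 units further apart.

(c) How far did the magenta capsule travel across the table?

2.8

The magenta capsule was near (9.3, 4.0) before and (11.1, 6.1) after, so it travelled √(1.8² + 2.1²) ≈ 2.8 units.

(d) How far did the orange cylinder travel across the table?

1.8

From (7.7, 2.8) to (7.0, 1.1), the orange cylinder covered √(0.7² + 1.7²) ≈ 1.8 units.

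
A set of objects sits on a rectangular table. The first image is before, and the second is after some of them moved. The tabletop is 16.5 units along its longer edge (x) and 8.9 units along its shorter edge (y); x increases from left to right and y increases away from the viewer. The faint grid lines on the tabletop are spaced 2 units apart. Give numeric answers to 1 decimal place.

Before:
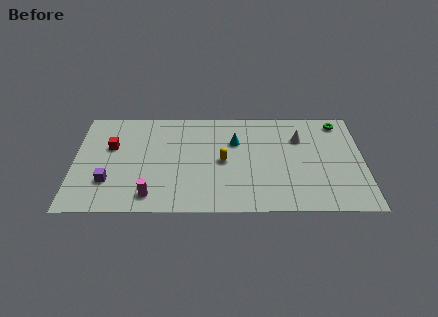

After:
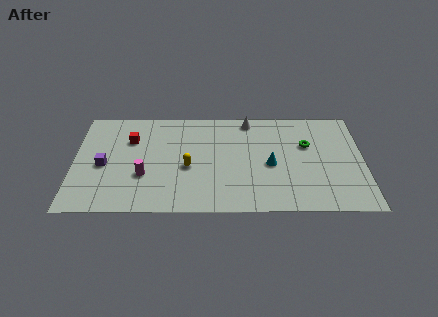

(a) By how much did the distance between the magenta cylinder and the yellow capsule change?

-2.4

The distance was about 5.0 in the first image and 2.6 in the second, so they moved 2.4 units closer together.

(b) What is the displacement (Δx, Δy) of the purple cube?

(-0.3, 1.4)

From the two frames, the purple cube sits at roughly (2.0, 2.6) before and (1.7, 4.0) after.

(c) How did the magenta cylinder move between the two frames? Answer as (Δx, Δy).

(-0.4, 1.7)

The magenta cylinder started near (4.4, 1.4) and ended near (4.0, 3.1).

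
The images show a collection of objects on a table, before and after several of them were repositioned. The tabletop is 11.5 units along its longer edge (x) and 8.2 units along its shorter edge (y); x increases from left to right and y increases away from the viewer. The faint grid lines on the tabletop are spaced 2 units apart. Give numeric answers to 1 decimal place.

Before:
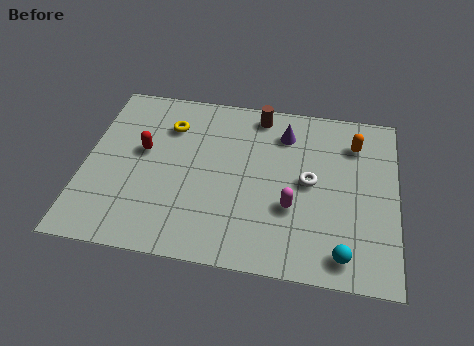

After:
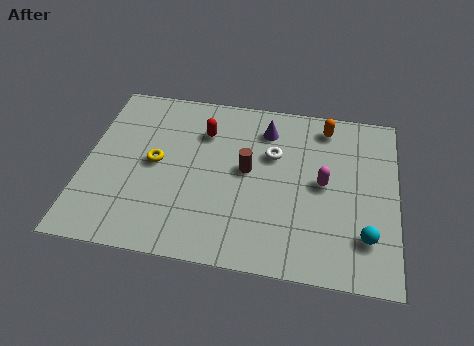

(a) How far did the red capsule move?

2.6

The red capsule was near (2.1, 4.7) before and (4.3, 6.0) after, so it travelled √(2.2² + 1.3²) ≈ 2.6 units.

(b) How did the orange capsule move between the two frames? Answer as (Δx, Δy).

(-1.1, 0.7)

The orange capsule started near (9.9, 6.3) and ended near (8.8, 7.0).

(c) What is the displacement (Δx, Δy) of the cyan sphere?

(0.8, 0.9)

The cyan sphere started near (9.6, 1.1) and ended near (10.4, 2.0).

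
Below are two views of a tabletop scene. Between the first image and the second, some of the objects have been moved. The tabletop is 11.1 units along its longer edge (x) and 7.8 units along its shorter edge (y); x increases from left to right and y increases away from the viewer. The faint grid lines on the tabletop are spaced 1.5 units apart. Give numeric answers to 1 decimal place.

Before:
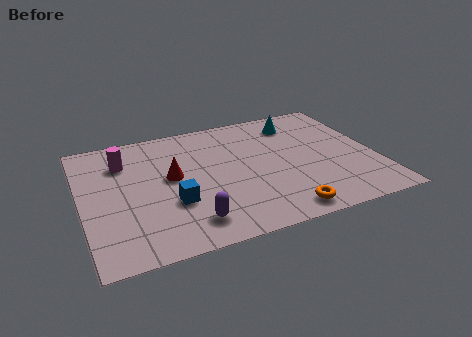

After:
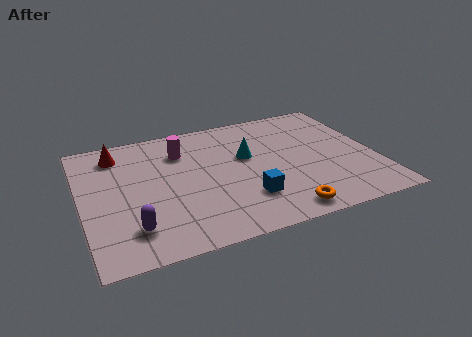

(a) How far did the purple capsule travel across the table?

2.1

The purple capsule moved from about (3.8, 1.4) to (1.7, 1.7), a distance of √(2.1² + 0.3²) ≈ 2.1.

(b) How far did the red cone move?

2.8

From (3.4, 4.3) to (1.5, 6.4), the red cone covered √(1.9² + 2.1²) ≈ 2.8 units.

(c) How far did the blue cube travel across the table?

2.8

The blue cube moved from about (3.3, 2.7) to (6.0, 2.1), a distance of √(2.7² + 0.6²) ≈ 2.8.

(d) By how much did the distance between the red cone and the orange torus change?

+2.8

The distance was about 5.1 in the first image and 7.9 in the second, so they moved 2.8 units further apart.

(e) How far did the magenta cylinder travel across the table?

2.2

The magenta cylinder moved from about (1.7, 5.8) to (3.9, 5.8), a distance of √(2.2² + 0.0²) ≈ 2.2.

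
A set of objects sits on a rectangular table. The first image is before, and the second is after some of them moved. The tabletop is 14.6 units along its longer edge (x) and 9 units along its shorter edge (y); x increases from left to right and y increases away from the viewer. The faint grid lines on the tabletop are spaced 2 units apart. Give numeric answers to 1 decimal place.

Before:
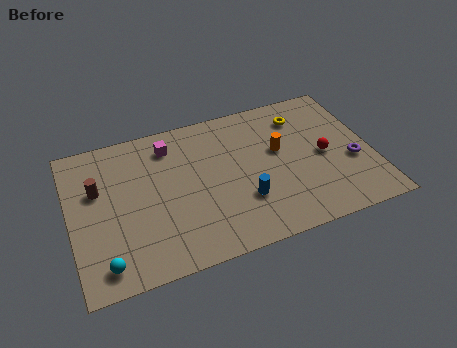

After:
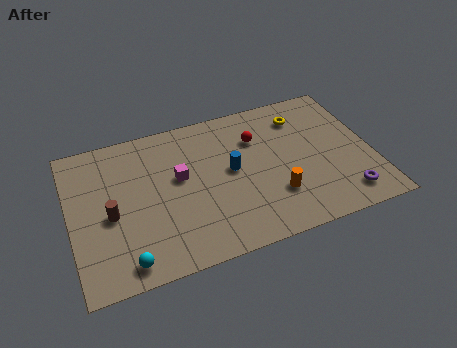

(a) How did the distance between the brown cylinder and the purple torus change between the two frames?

-1.0

The distance was about 12.4 in the first image and 11.4 in the second, so they moved 1.0 units closer together.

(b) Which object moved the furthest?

the red sphere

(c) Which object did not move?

the yellow torus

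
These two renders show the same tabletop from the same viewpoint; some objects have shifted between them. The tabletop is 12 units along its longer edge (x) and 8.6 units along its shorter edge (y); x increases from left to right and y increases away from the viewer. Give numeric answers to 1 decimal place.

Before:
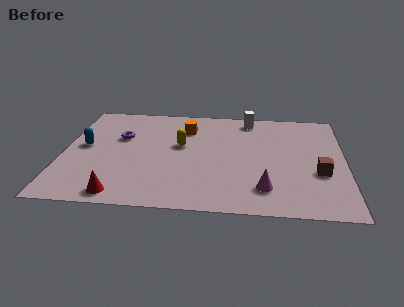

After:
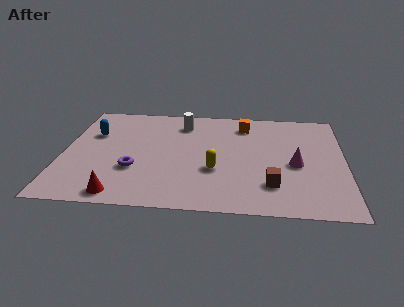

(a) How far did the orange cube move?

2.5

The orange cube moved from about (5.2, 6.5) to (7.7, 7.0), a distance of √(2.5² + 0.5²) ≈ 2.5.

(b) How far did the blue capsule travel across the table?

1.1

From (0.9, 4.6) to (1.2, 5.7), the blue capsule covered √(0.3² + 1.1²) ≈ 1.1 units.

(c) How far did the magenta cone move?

2.4

The magenta cone was near (8.6, 1.8) before and (9.9, 3.8) after, so it travelled √(1.3² + 2.0²) ≈ 2.4 units.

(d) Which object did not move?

the red cone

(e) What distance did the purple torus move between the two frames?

2.7

From (2.4, 5.5) to (3.1, 2.9), the purple torus covered √(0.7² + 2.6²) ≈ 2.7 units.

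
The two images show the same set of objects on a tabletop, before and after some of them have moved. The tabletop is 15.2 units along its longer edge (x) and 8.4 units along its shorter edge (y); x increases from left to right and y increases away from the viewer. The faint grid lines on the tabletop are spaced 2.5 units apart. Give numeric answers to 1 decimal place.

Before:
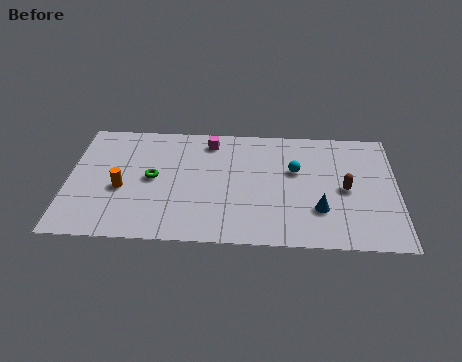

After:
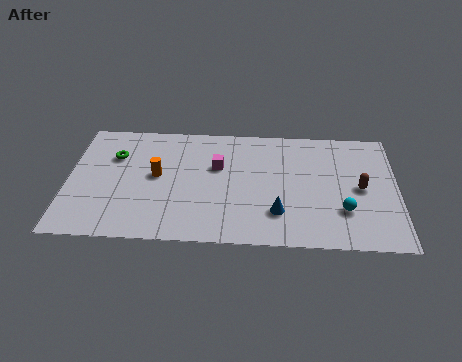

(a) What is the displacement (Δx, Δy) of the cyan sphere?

(2.2, -2.7)

From the two frames, the cyan sphere sits at roughly (10.5, 5.2) before and (12.7, 2.5) after.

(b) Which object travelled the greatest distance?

the cyan sphere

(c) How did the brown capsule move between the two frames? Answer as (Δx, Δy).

(0.7, 0.1)

From the two frames, the brown capsule sits at roughly (12.8, 4.0) before and (13.5, 4.1) after.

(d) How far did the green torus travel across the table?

2.3

The green torus moved from about (3.9, 4.3) to (2.1, 5.8), a distance of √(1.8² + 1.5²) ≈ 2.3.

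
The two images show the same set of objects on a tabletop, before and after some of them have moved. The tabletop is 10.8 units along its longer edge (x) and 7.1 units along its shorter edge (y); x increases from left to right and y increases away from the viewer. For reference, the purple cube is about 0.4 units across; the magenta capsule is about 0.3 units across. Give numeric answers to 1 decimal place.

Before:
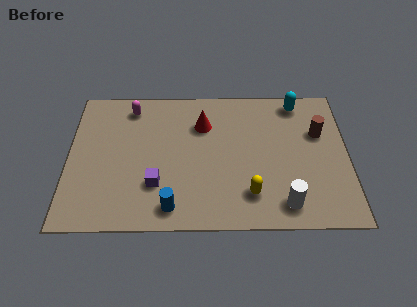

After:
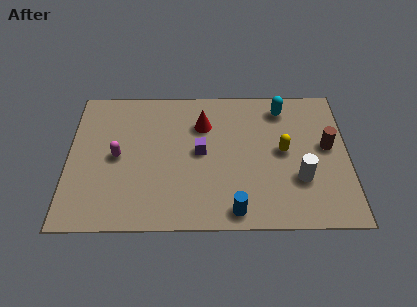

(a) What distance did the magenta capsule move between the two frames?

2.5

The magenta capsule moved from about (2.4, 6.0) to (1.9, 3.5), a distance of √(0.5² + 2.5²) ≈ 2.5.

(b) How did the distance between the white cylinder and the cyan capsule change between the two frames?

-1.5

They were about 5.1 units apart before and 3.6 after — 1.5 units closer together.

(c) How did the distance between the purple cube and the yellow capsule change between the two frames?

-0.4

Before: roughly 3.6 units apart; after: 3.2. That's 0.4 units closer together.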